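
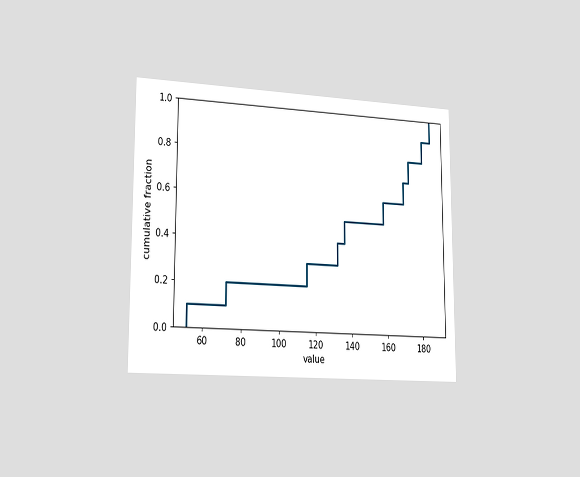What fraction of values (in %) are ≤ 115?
The chart is viewed slightly from the left. At x=115 the ECDF step is at 30%.

30%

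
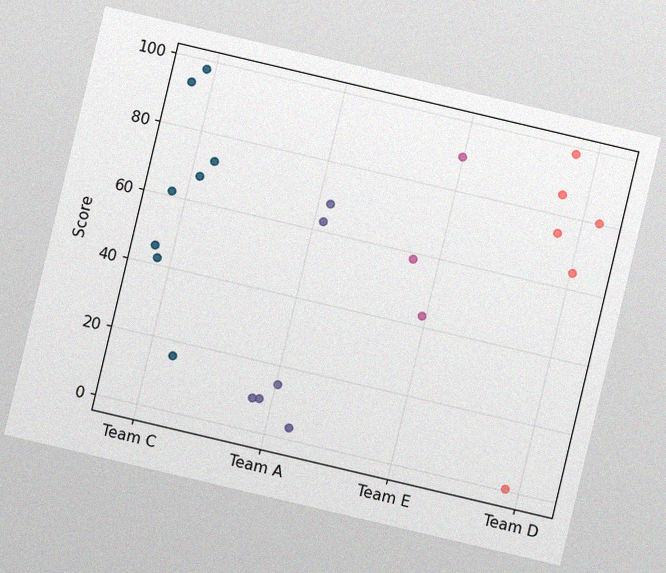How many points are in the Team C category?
8

The chart is tilted about 13° clockwise, with some photo noise. Counting the markers in the Team C column gives 8.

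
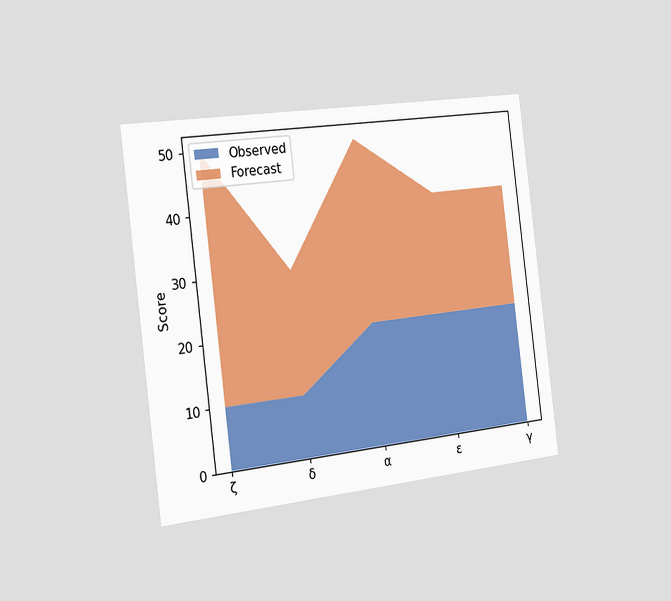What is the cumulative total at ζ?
50

The chart is tilted about 7° counter-clockwise and viewed slightly from the left. The stacked total at ζ reaches 50.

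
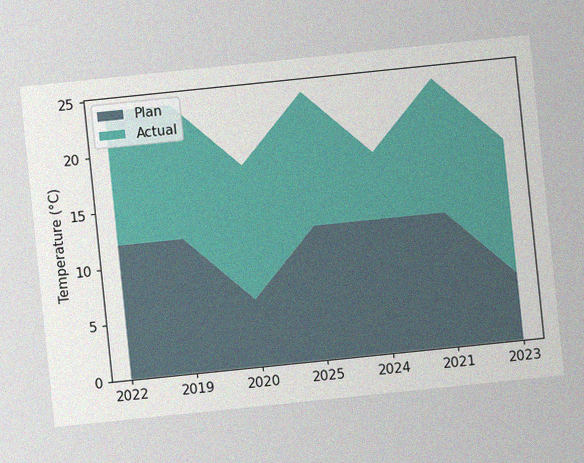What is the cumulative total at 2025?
The chart is tilted about 6° counter-clockwise, with some photo noise. The stacked total at 2025 reaches 24°C.

24°C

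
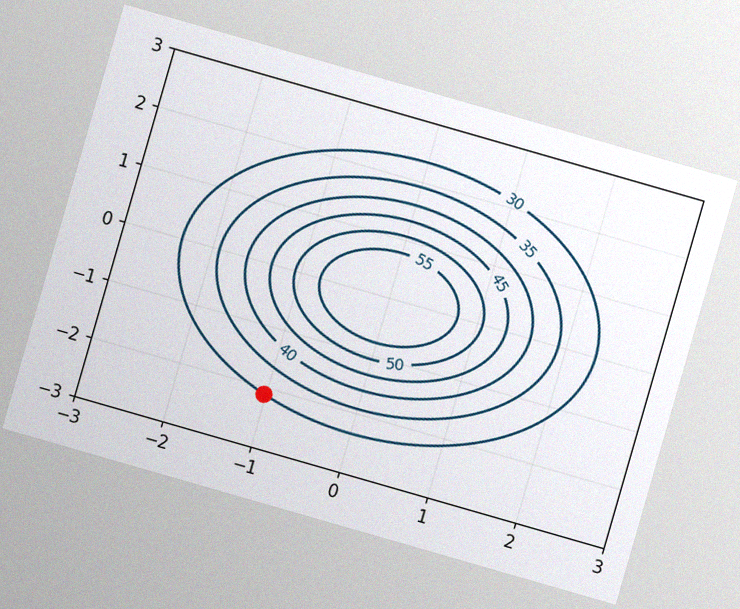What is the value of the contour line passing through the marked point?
30

The chart is tilted about 16° clockwise, with some photo noise. The marked point sits on the contour labelled 30.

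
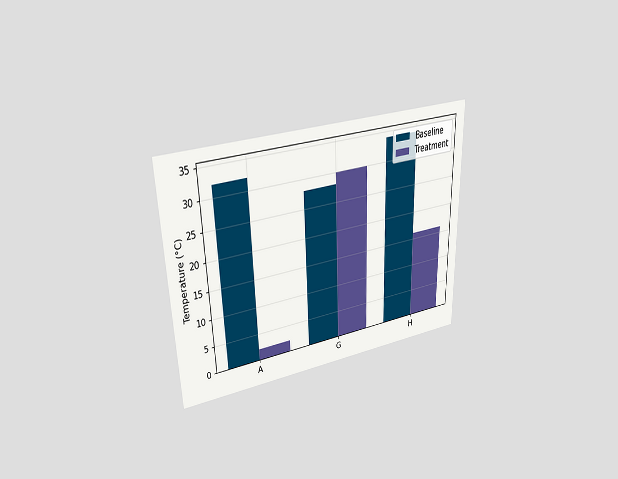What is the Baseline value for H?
The chart is viewed at a slight angle. The Baseline bar at H reaches 34°C on the y-axis.

34°C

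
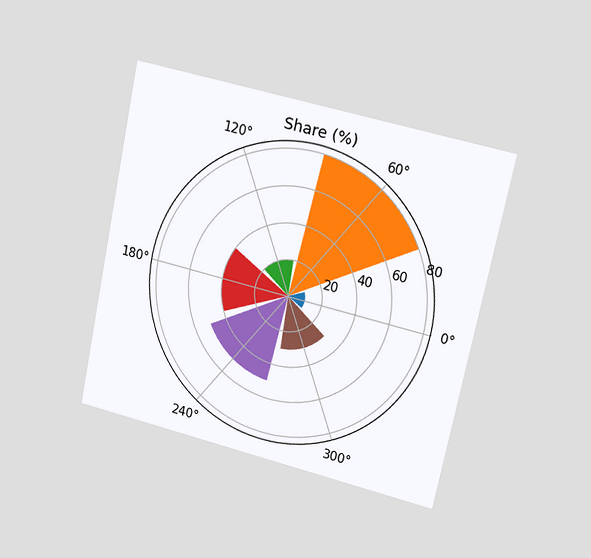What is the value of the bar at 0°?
The chart is tilted about 12° clockwise and viewed at a slight angle. The bar at 0° reaches 10% on the radial axis.

10%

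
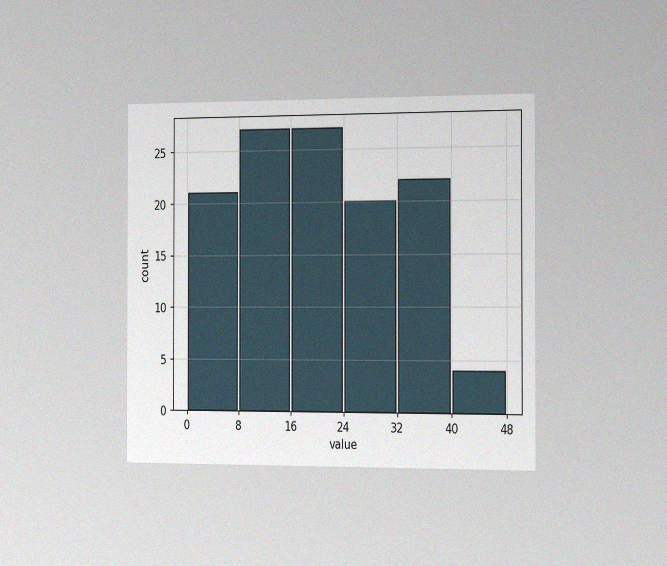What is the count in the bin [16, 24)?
The chart is viewed slightly from the right, with some photo noise. The [16, 24) bin has height 27.

27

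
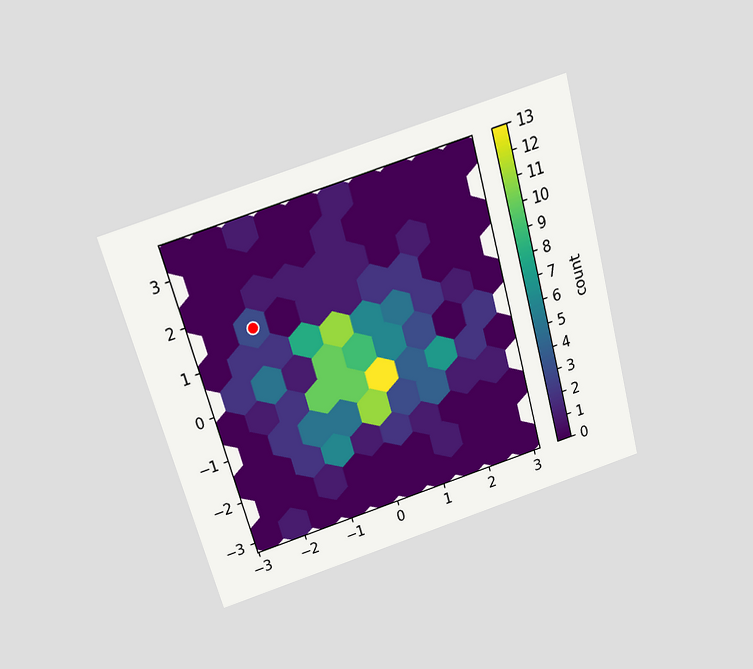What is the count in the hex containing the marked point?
3

The chart is tilted about 16° counter-clockwise and viewed slightly from above. The marked hex reads 3 on the colorbar.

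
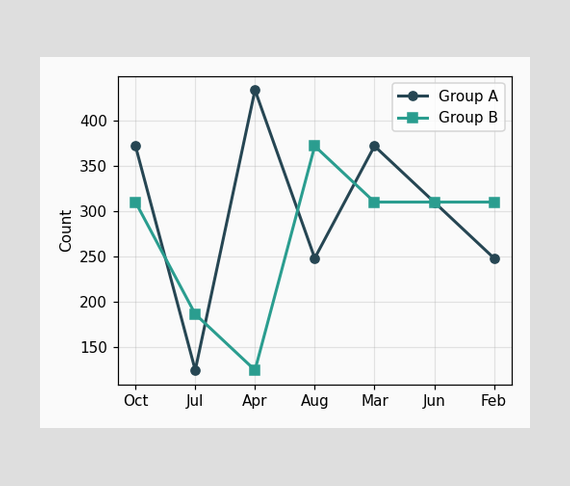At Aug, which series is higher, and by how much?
Group B, by 124

At Aug, Group B sits above the other line by 124.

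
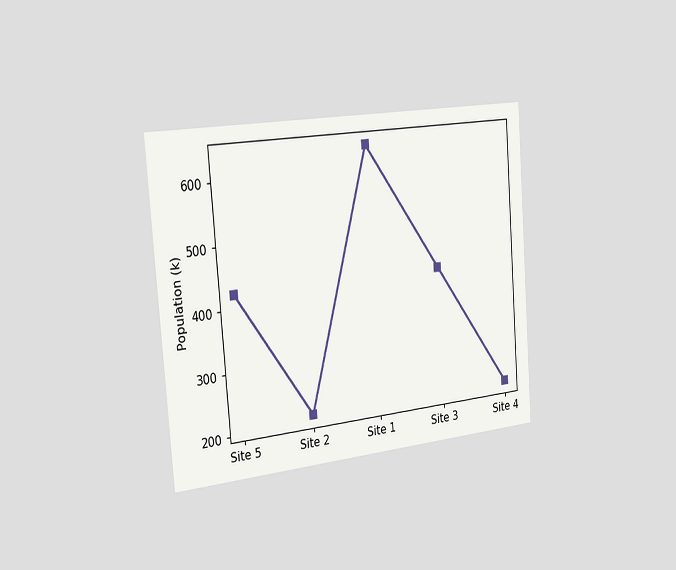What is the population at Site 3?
The chart is tilted about 4° counter-clockwise and viewed slightly from the left. At Site 3, the line is at 424k.

424k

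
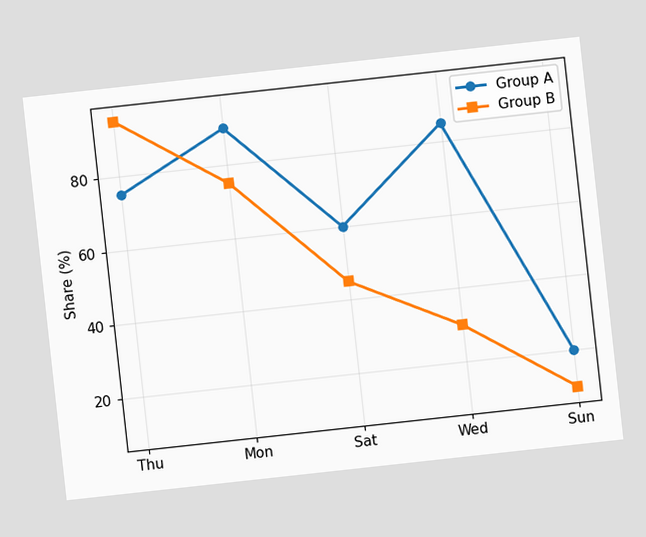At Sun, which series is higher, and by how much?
Group A, by 10%

The chart is tilted about 6° counter-clockwise. At Sun, Group A sits above the other line by 10%.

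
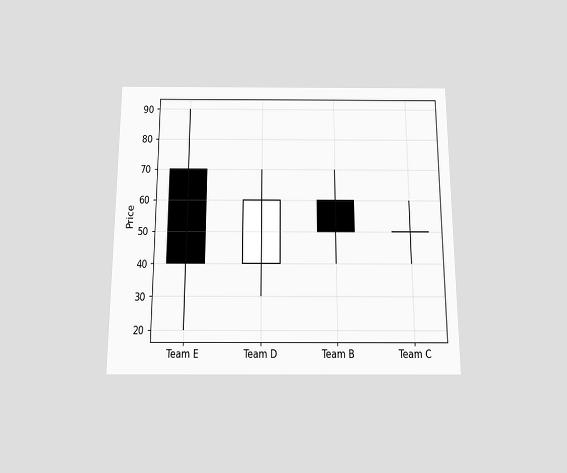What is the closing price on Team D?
The chart is viewed slightly from below. The Team D candle closes at 60.

60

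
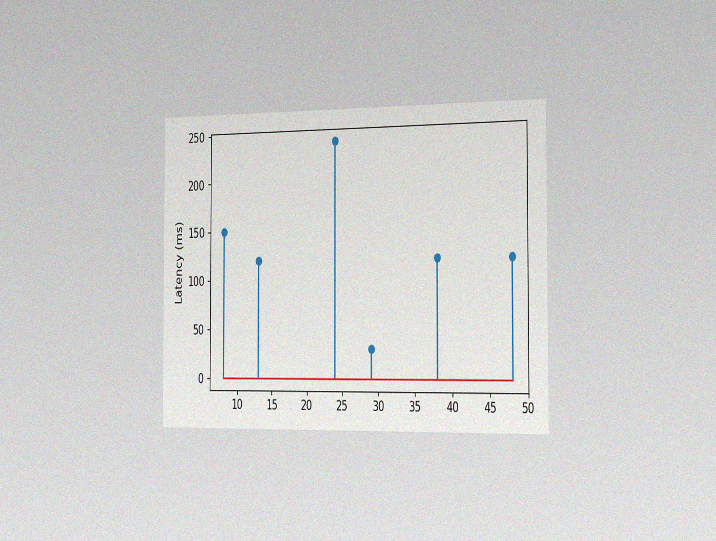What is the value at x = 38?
120ms

The chart is viewed slightly from the right, with some photo noise. The stem at x=38 reaches 120ms.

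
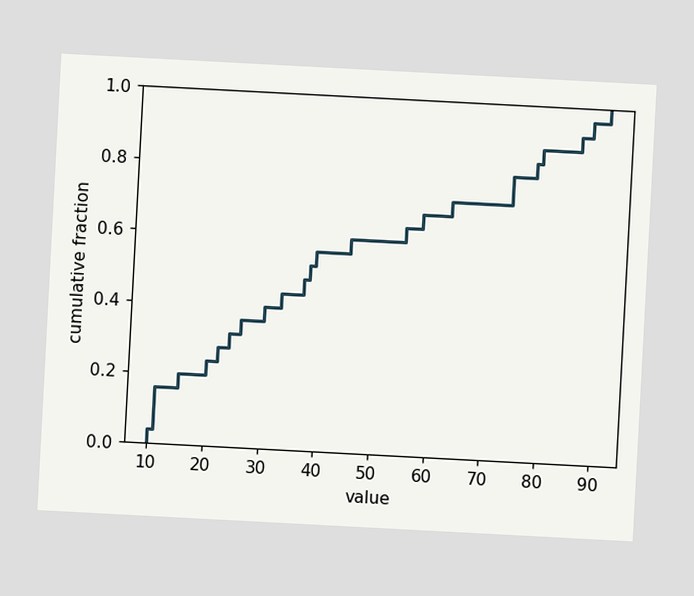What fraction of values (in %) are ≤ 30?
40%

The chart is tilted about 3° clockwise. At x=30 the ECDF step is at 40%.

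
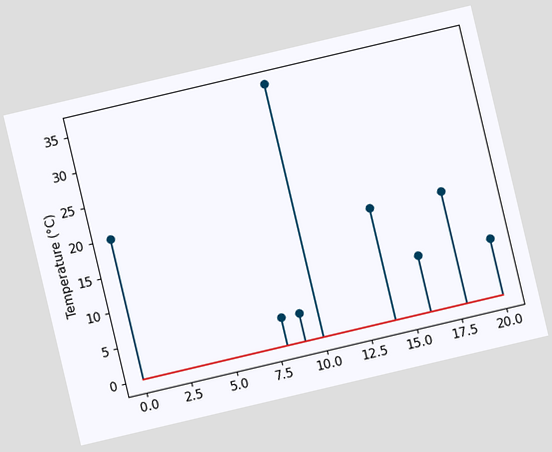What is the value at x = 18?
The chart is tilted about 13° counter-clockwise. The stem at x=18 reaches 16°C.

16°C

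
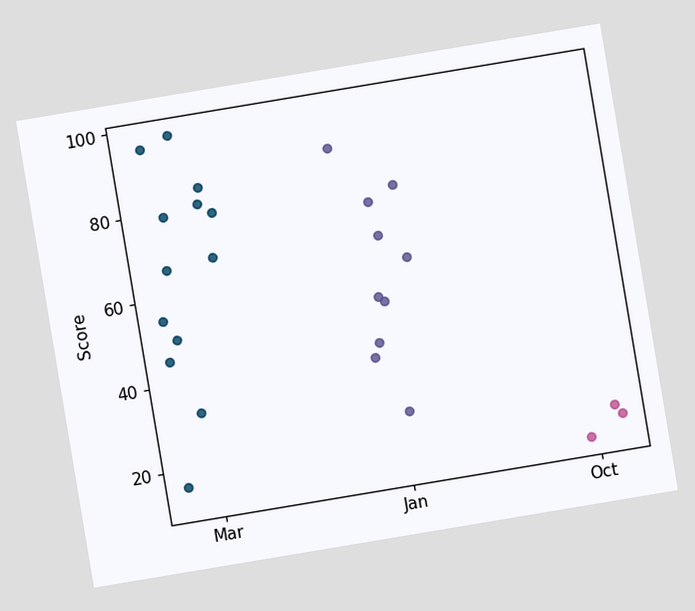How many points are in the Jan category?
10

The chart is tilted about 9° counter-clockwise. Counting the markers in the Jan column gives 10.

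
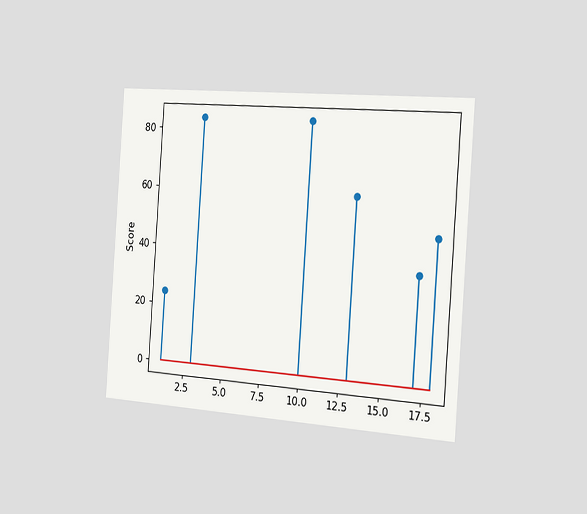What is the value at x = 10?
The chart is tilted about 4° clockwise and viewed slightly from the right. The stem at x=10 reaches 84.

84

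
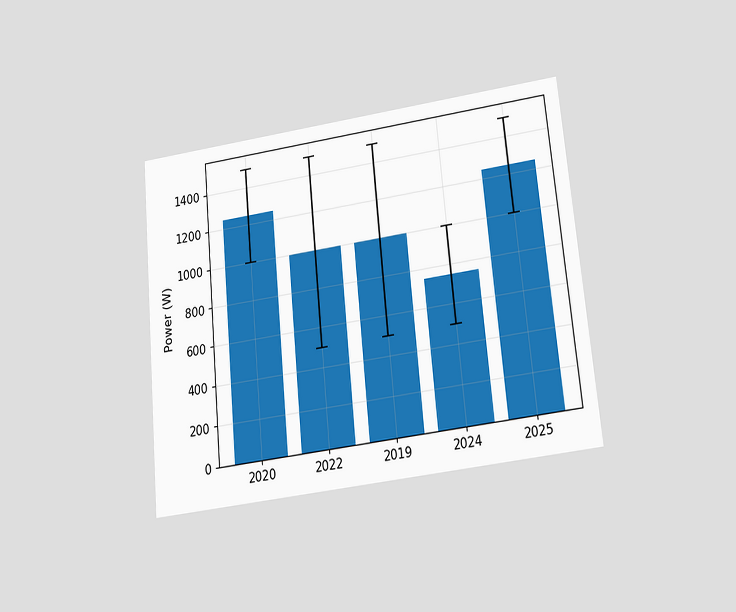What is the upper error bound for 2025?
The chart is tilted about 5° counter-clockwise and viewed slightly from below. The 2025 bar's upper whisker reaches 1500W.

1500W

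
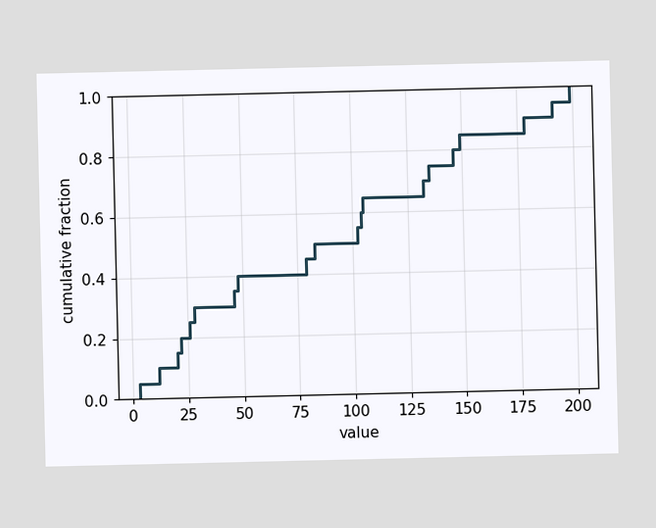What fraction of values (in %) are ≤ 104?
60%

At x=104 the ECDF step is at 60%.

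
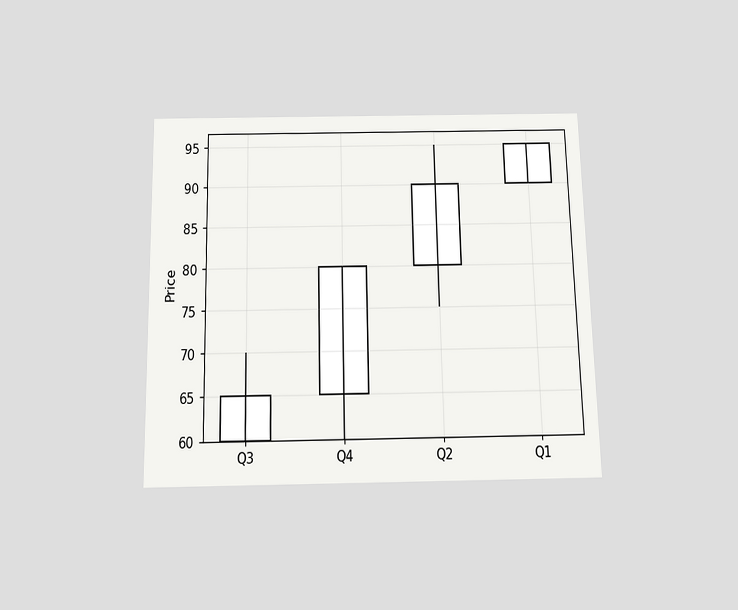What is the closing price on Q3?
65

The chart is viewed slightly from below. The Q3 candle closes at 65.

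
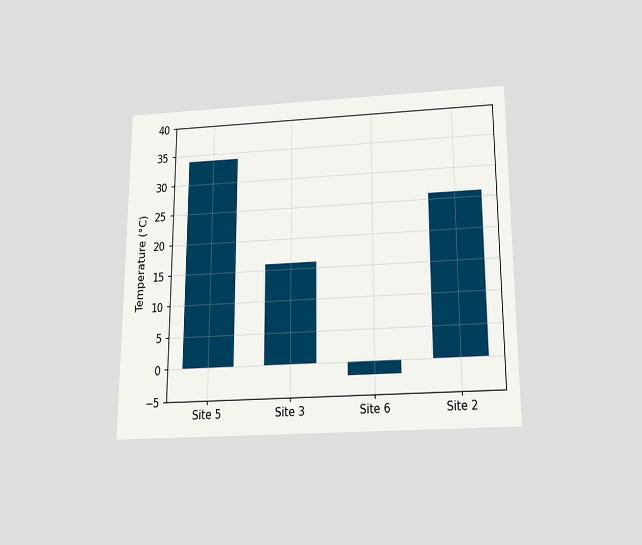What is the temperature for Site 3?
The chart is viewed slightly from below. Reading along the chart's y-axis, the Site 3 bar reaches 16°C.

16°C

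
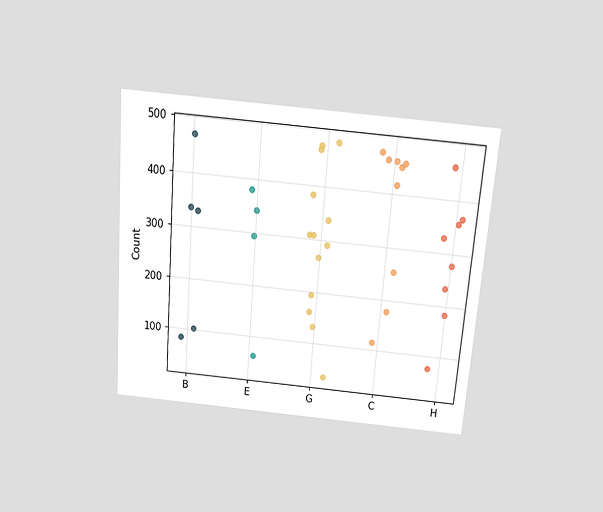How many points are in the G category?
The chart is tilted about 5° clockwise and viewed slightly from above. Counting the markers in the G column gives 13.

13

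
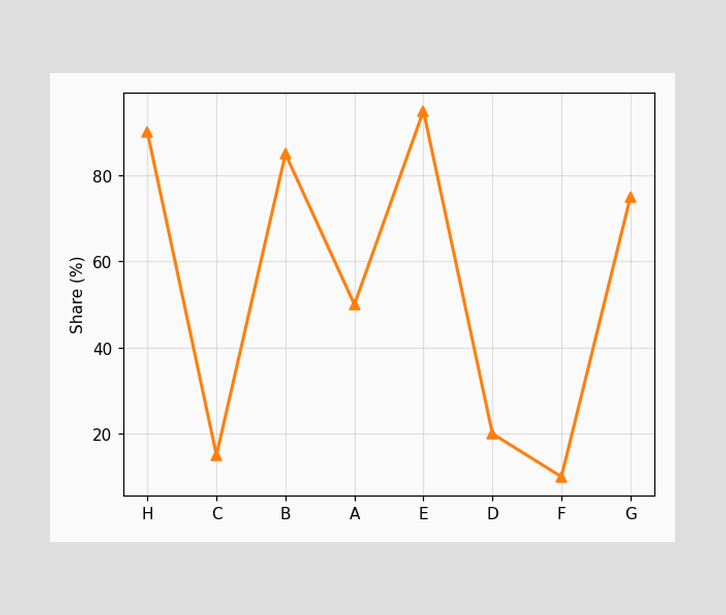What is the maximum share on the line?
95%

The highest point is at E, and reading across to the y-axis gives 95%.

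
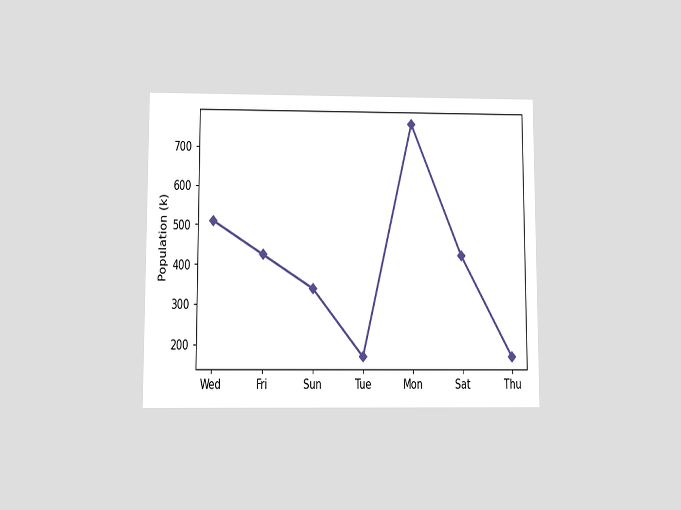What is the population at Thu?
The chart is viewed slightly from below. At Thu, the line is at 170k.

170k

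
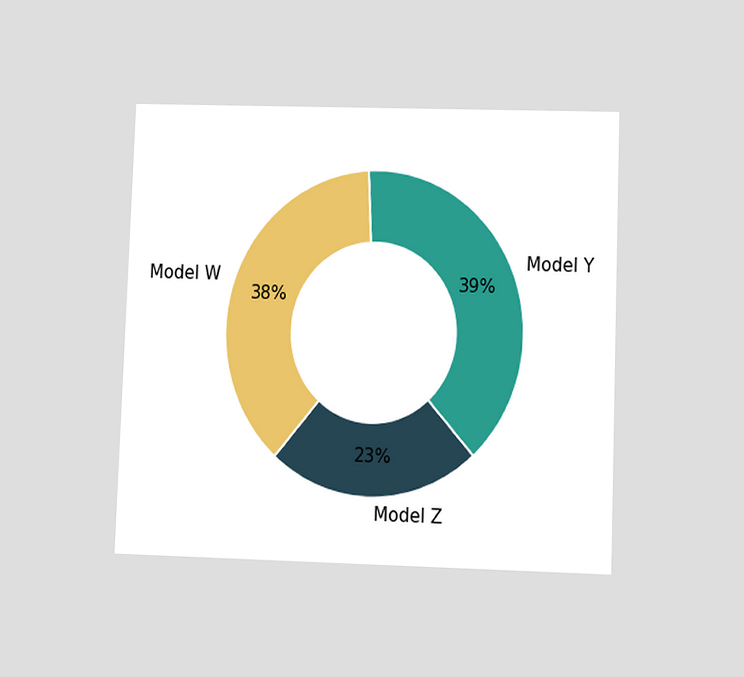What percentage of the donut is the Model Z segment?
The chart is tilted about 2° clockwise and viewed at a slight angle. The Model Z segment takes up 23% of the ring.

23%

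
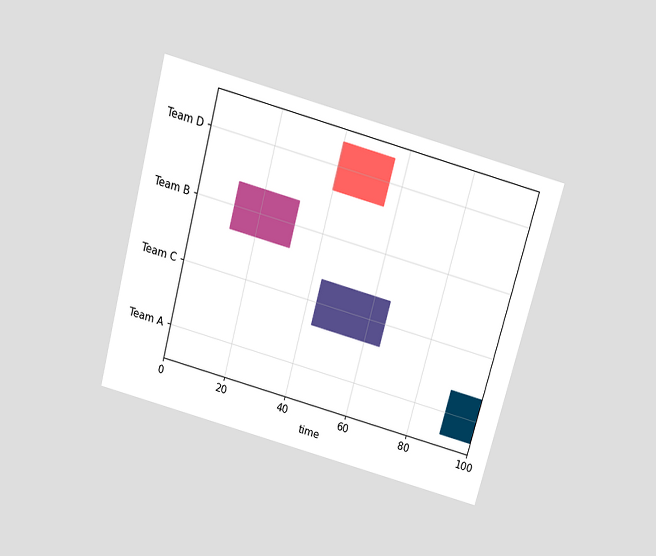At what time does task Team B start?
The chart is tilted about 15° clockwise and viewed slightly from above. The Team B bar begins at t=12.

12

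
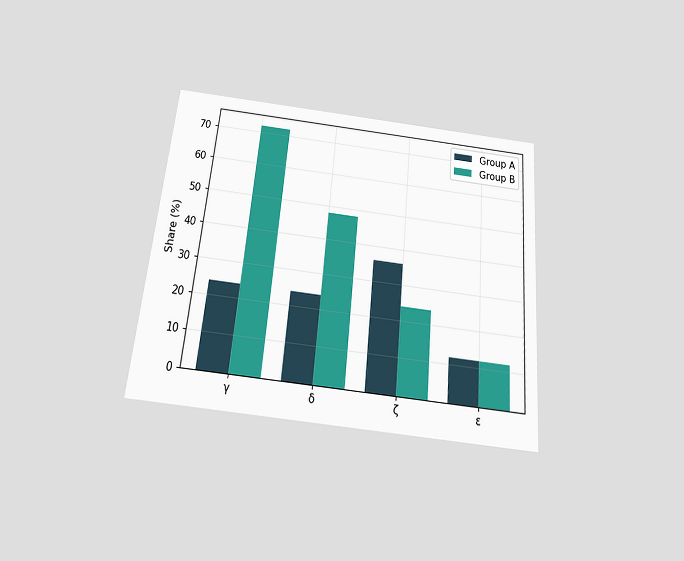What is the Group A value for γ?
The chart is tilted about 5° clockwise and viewed slightly from below. The Group A bar at γ reaches 24% on the y-axis.

24%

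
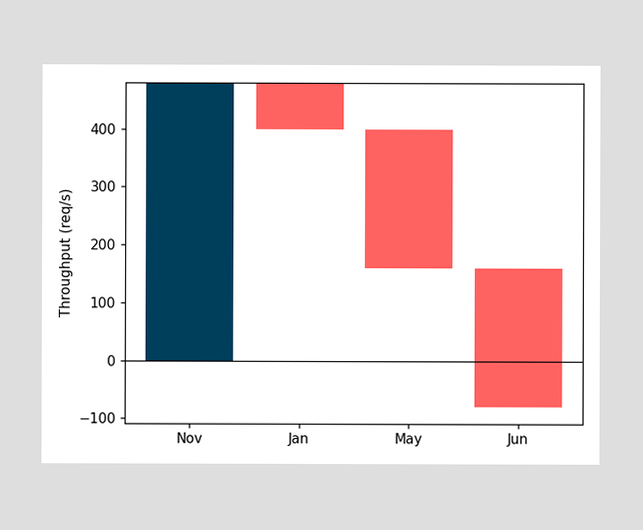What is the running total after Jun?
After Jun the running total reaches -80req/s.

-80req/s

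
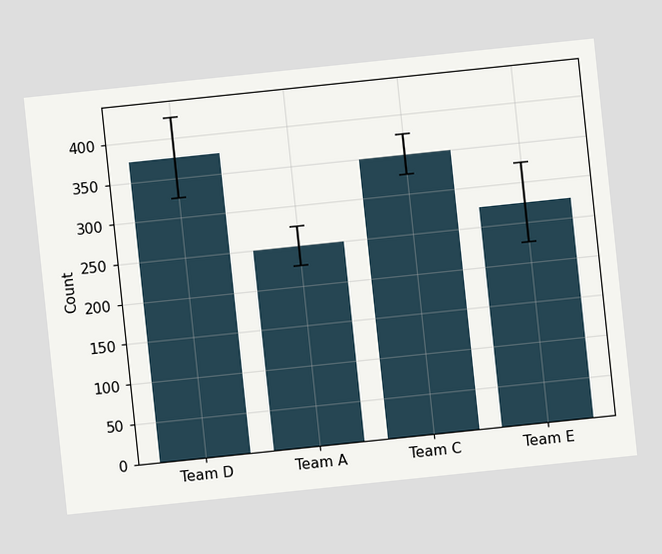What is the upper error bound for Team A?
275

The chart is tilted about 6° counter-clockwise. The Team A bar's upper whisker reaches 275.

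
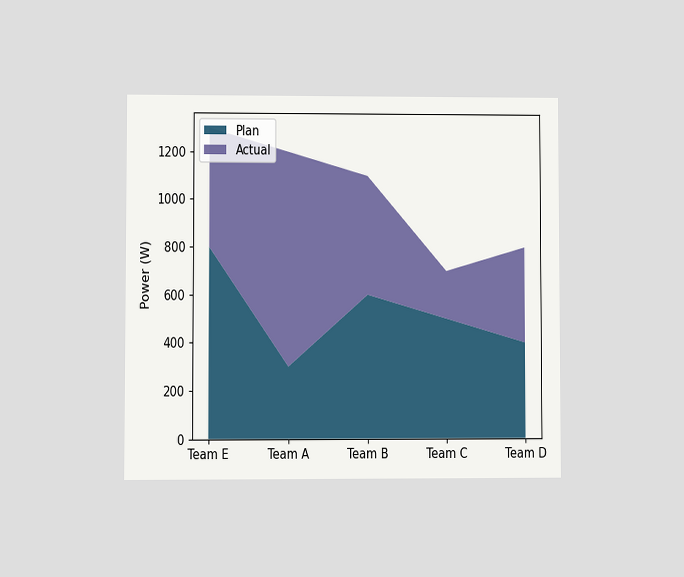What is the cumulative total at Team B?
The chart is viewed at a slight angle. The stacked total at Team B reaches 1100W.

1100W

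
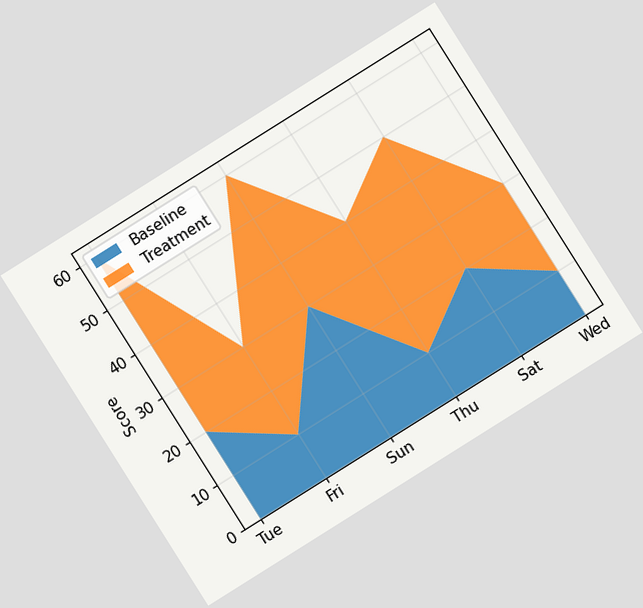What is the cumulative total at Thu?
The chart is tilted about 32° counter-clockwise. The stacked total at Thu reaches 40.

40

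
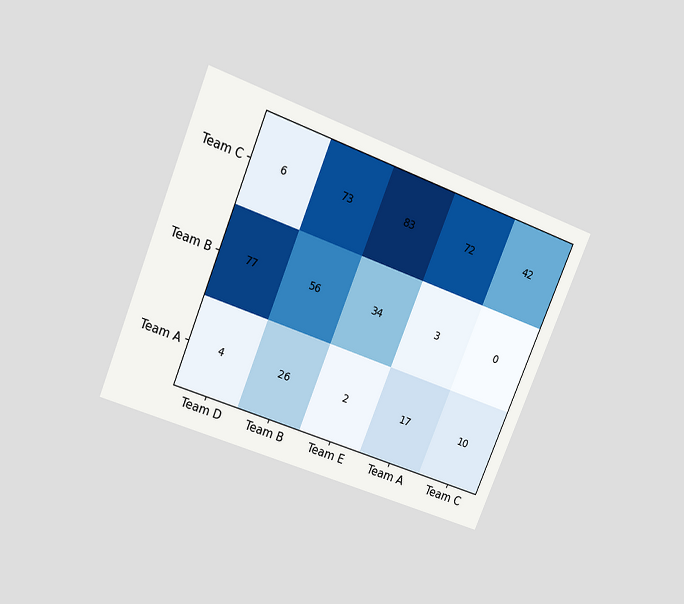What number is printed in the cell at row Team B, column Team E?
The chart is tilted about 22° clockwise and viewed slightly from above. The (Team B, Team E) cell reads 34.

34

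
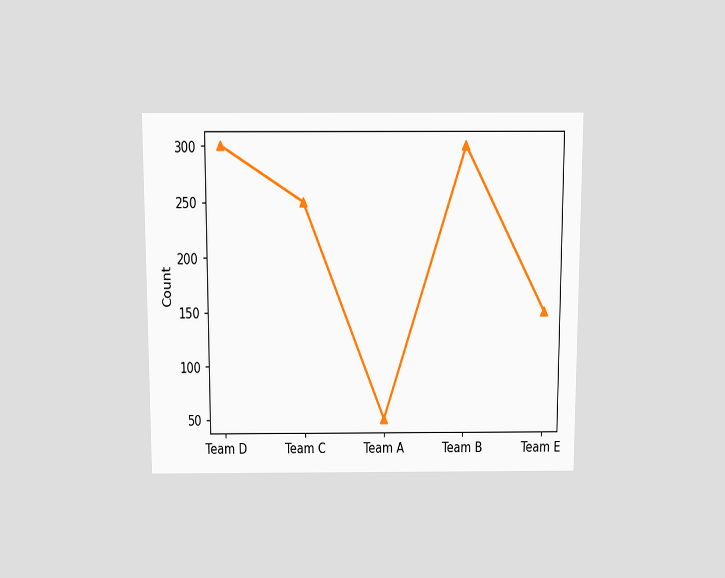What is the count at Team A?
The chart is viewed slightly from above. At Team A, the line is at 50.

50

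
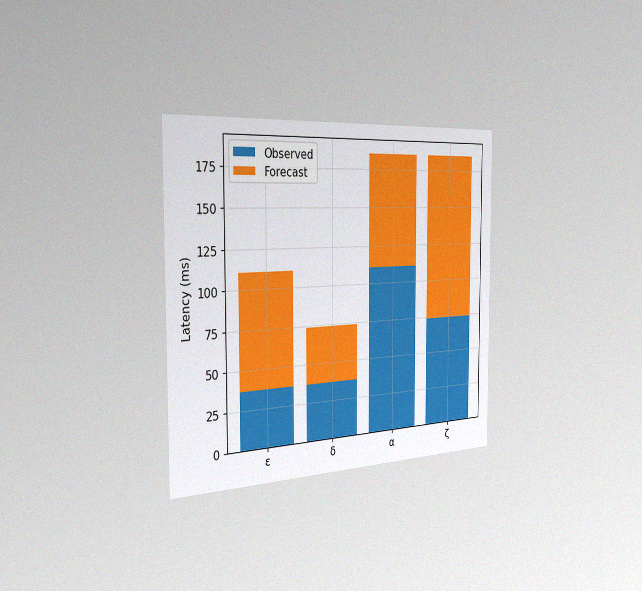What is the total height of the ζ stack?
185ms

The chart is viewed slightly from the left, with some photo noise. The ζ stack's top reaches 185ms on the y-axis.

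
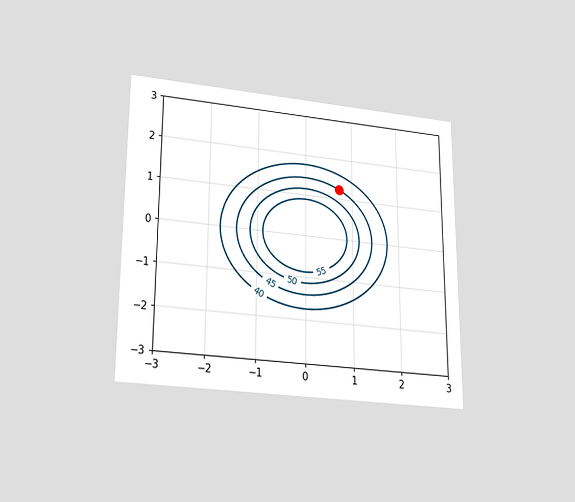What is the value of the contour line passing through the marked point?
The chart is viewed slightly from below. The marked point sits on the contour labelled 45.

45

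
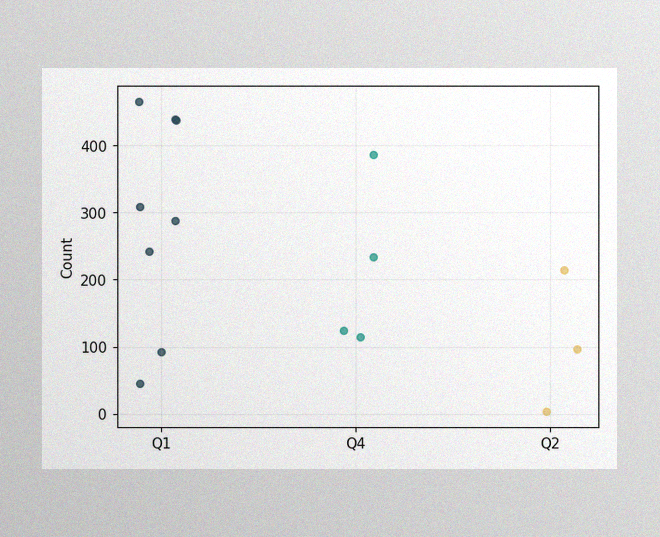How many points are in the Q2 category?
3

The image has some photo noise and uneven lighting. Counting the markers in the Q2 column gives 3.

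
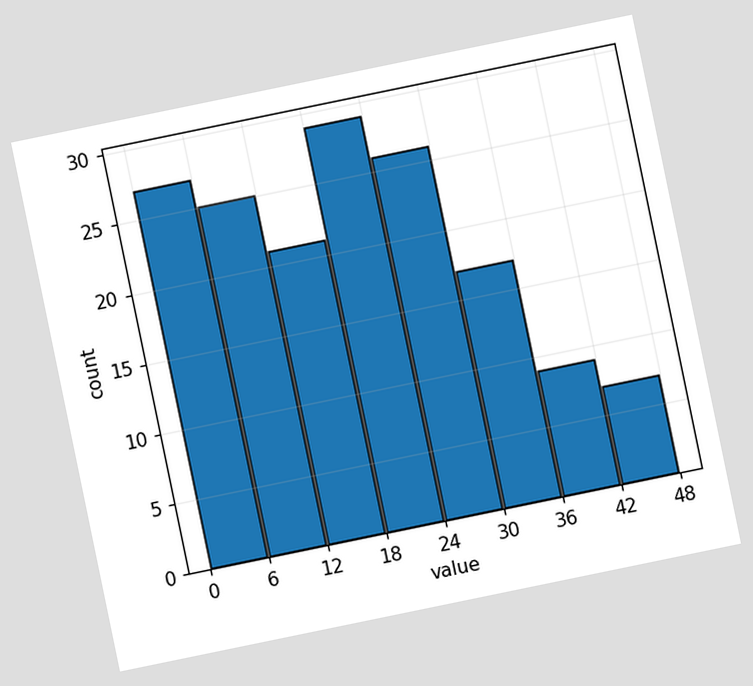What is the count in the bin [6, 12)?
25

The chart is tilted about 12° counter-clockwise. The [6, 12) bin has height 25.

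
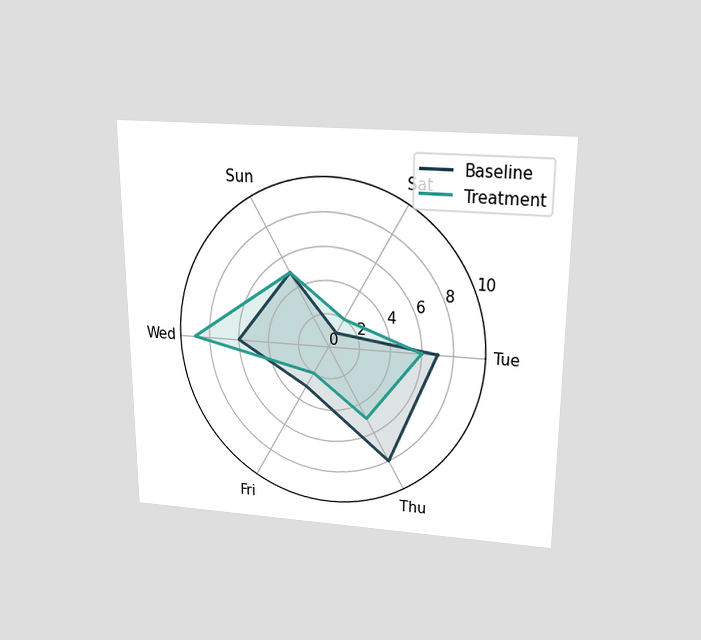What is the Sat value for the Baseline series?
The chart is viewed slightly from above. On the Sat axis, Baseline reaches 1.

1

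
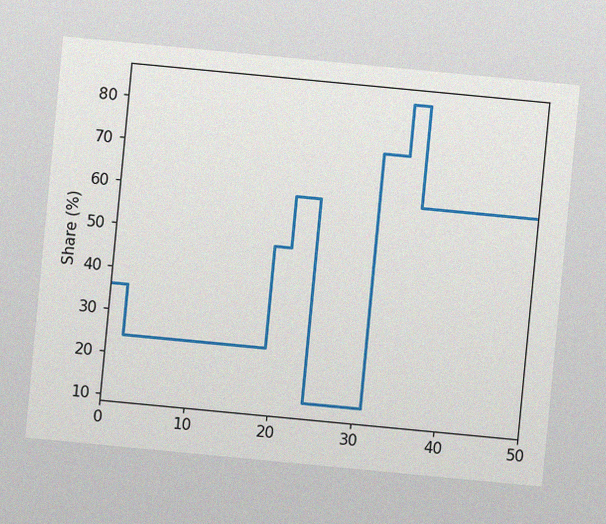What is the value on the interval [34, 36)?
84%

The chart is tilted about 5° clockwise, with some photo noise. On [34, 36) the step sits at 84%.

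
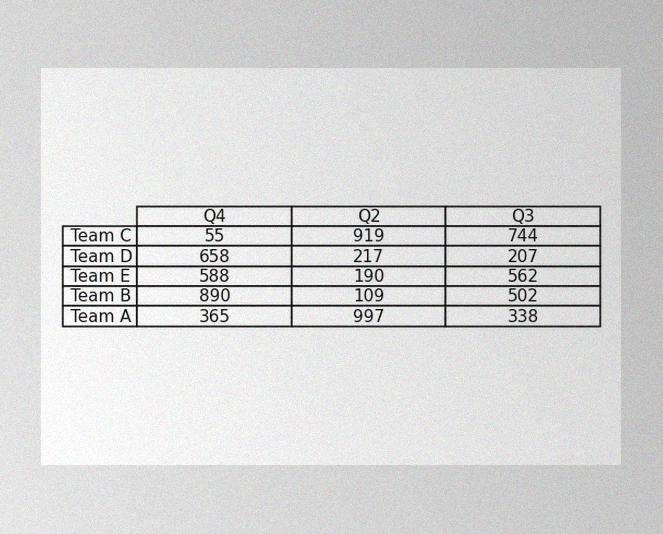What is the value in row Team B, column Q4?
890

The image has some photo noise and uneven lighting. The (Team B, Q4) cell reads 890.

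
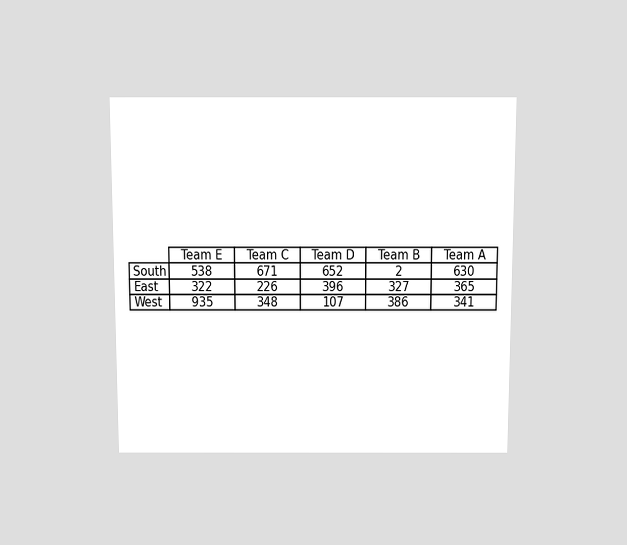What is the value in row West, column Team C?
348

The chart is viewed slightly from above. The (West, Team C) cell reads 348.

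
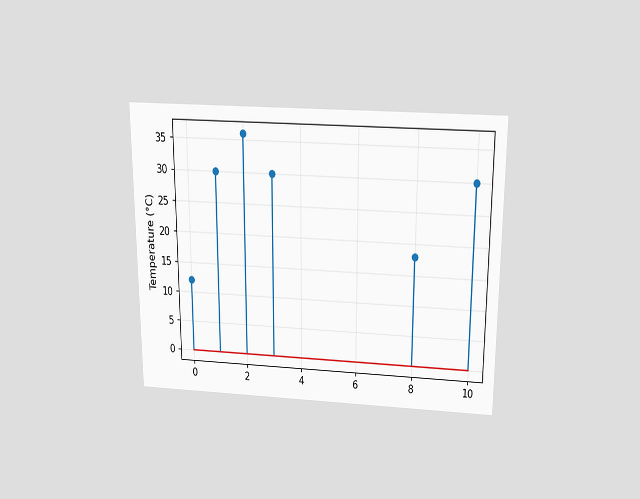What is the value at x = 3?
The chart is viewed slightly from above. The stem at x=3 reaches 30°C.

30°C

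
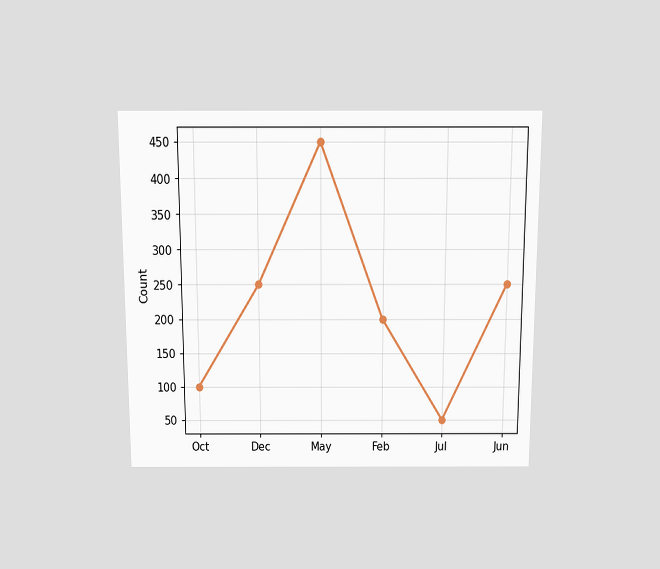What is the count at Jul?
50

The chart is viewed slightly from above. At Jul, the line is at 50.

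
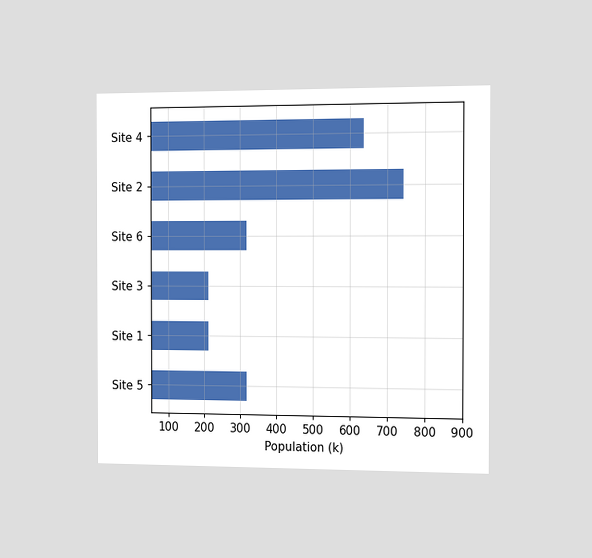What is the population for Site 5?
The chart is viewed slightly from the right. Reading along the chart's x-axis, the Site 5 bar reaches 318k.

318k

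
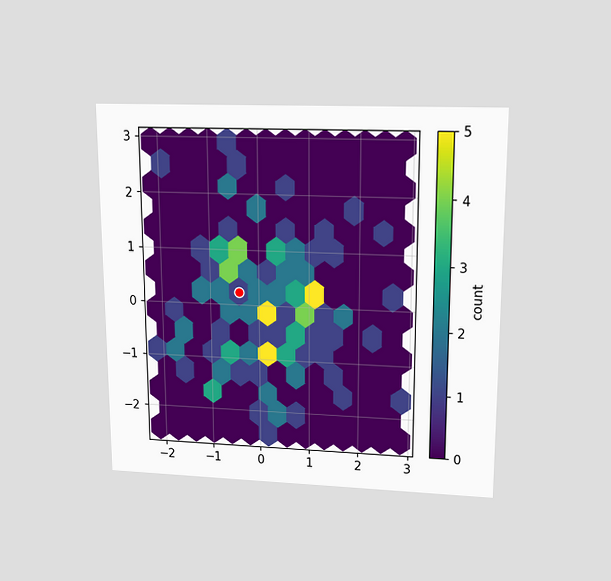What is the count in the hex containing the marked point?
1

The chart is viewed slightly from above. The marked hex reads 1 on the colorbar.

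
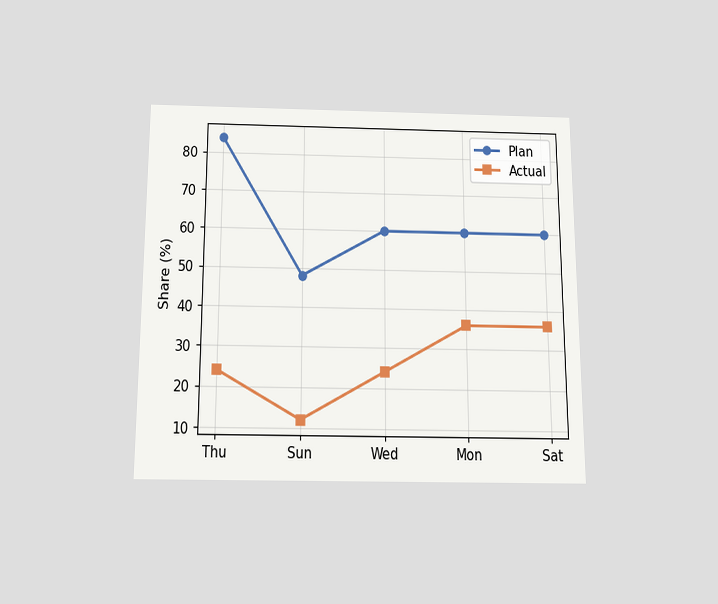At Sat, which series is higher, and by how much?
Plan, by 24%

The chart is viewed slightly from below. At Sat, Plan sits above the other line by 24%.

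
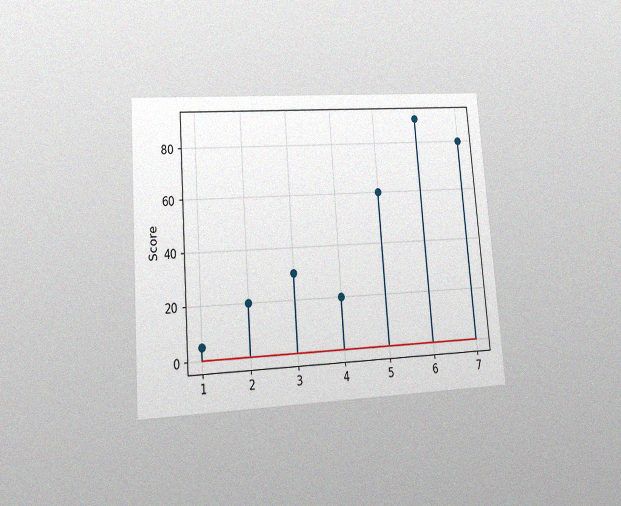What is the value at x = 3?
The chart is tilted about 4° counter-clockwise and viewed at a slight angle, with some photo noise. The stem at x=3 reaches 30.

30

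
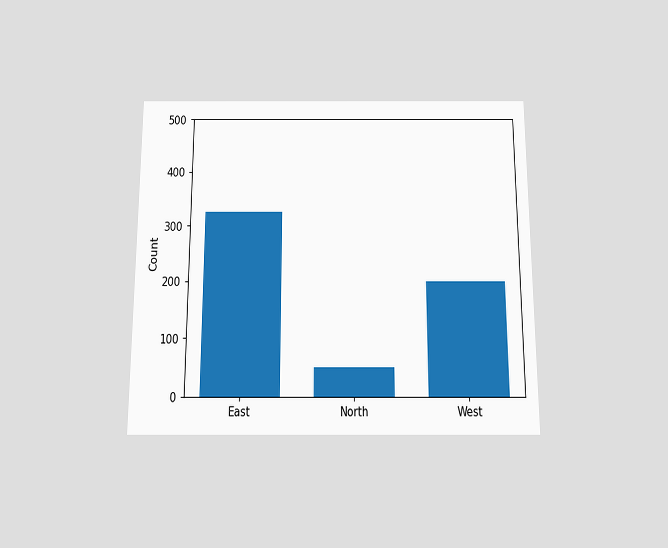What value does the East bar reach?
325

The chart is viewed slightly from below. Reading along the chart's y-axis, the East bar reaches 325.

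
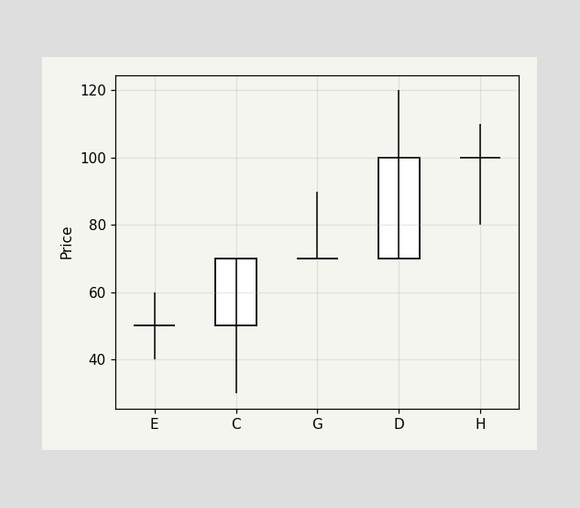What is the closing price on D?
The D candle closes at 100.

100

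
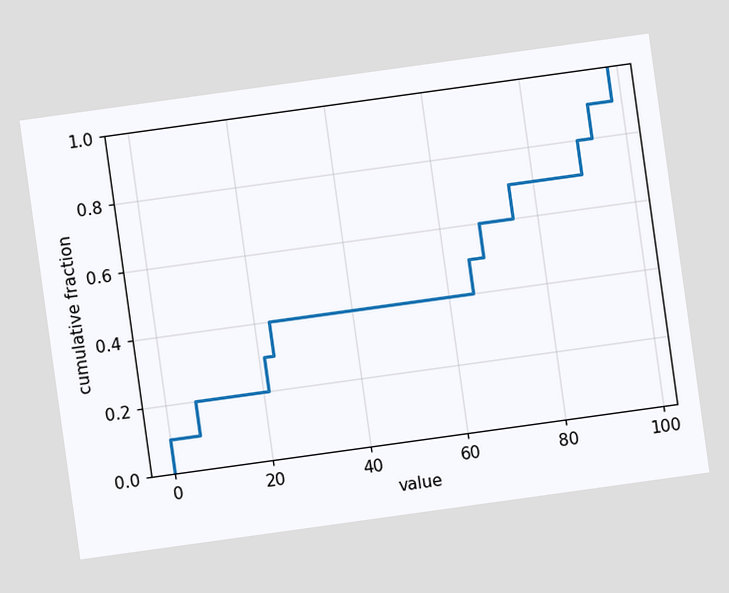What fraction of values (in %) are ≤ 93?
90%

The chart is tilted about 8° counter-clockwise. At x=93 the ECDF step is at 90%.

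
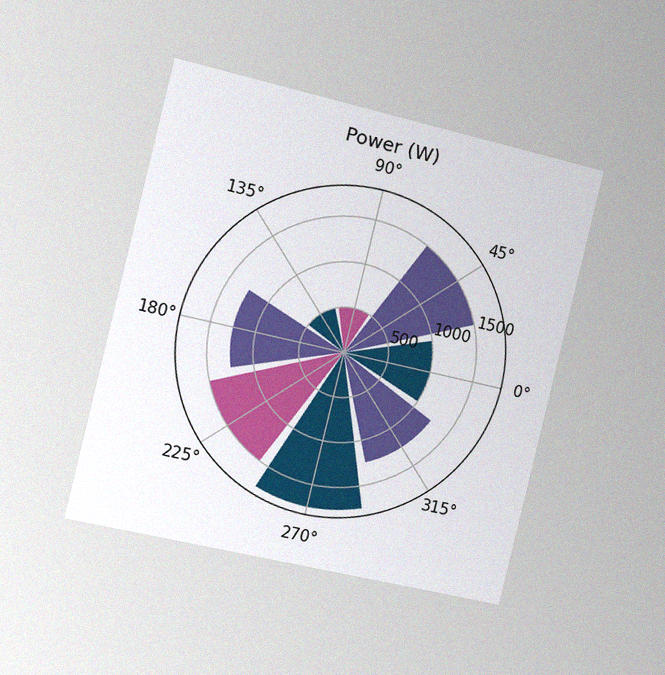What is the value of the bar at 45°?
1500W

The chart is tilted about 14° clockwise and viewed slightly from the left, with some photo noise. The bar at 45° reaches 1500W on the radial axis.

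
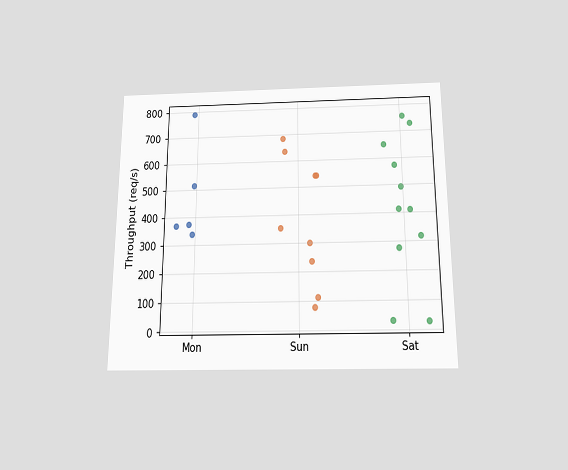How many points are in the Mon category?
The chart is viewed slightly from below. Counting the markers in the Mon column gives 5.

5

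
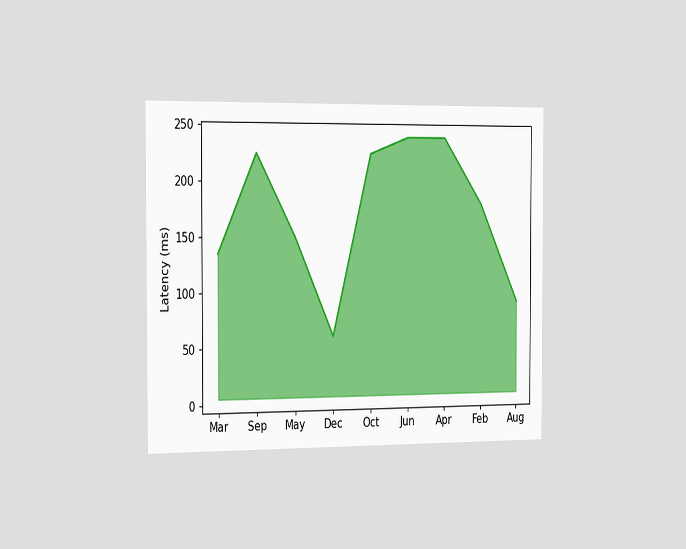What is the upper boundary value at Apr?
The chart is viewed slightly from the left. At Apr the upper boundary is at 240ms.

240ms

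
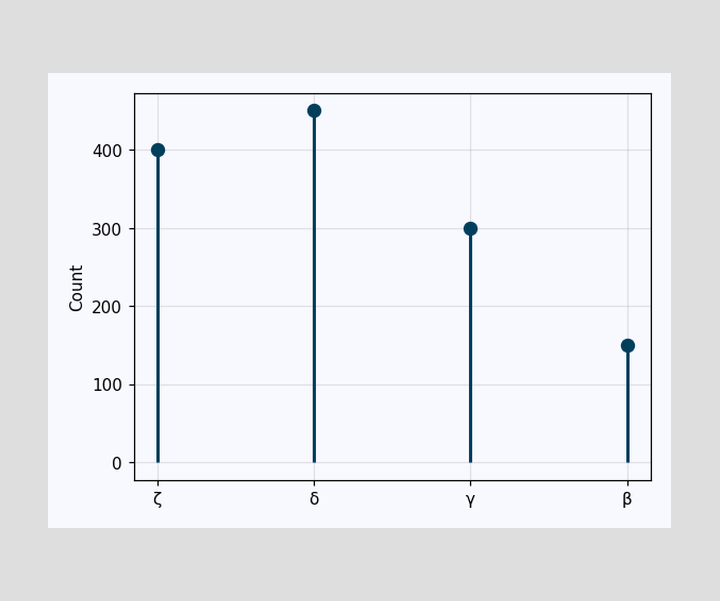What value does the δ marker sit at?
The δ marker sits at 450.

450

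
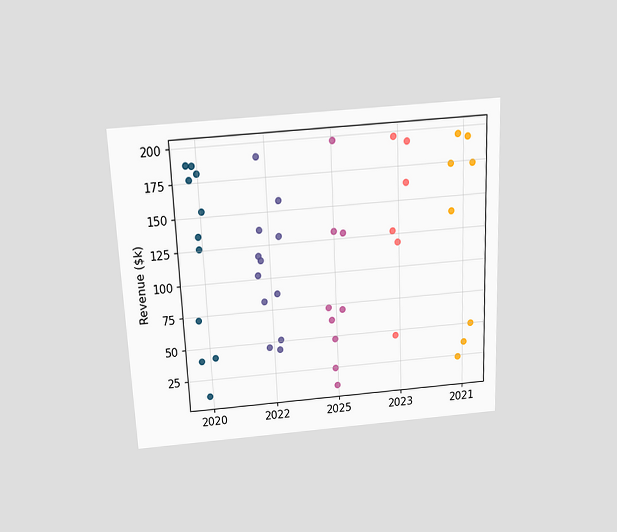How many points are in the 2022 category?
The chart is tilted about 3° counter-clockwise and viewed slightly from above. Counting the markers in the 2022 column gives 12.

12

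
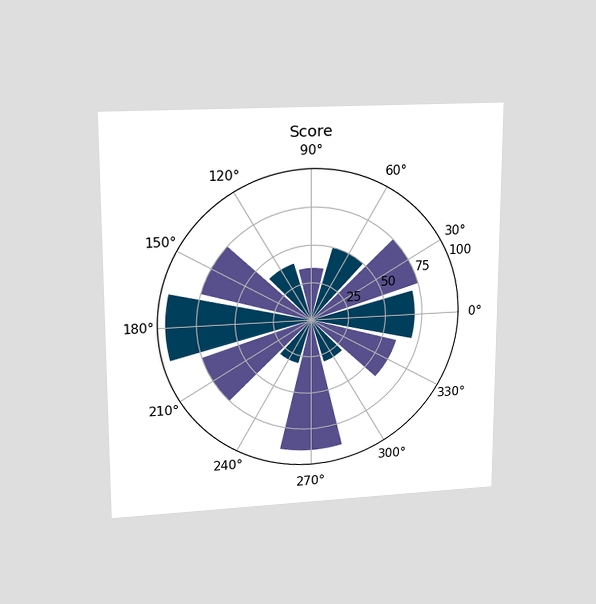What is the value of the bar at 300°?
The chart is viewed at a slight angle. The bar at 300° reaches 30 on the radial axis.

30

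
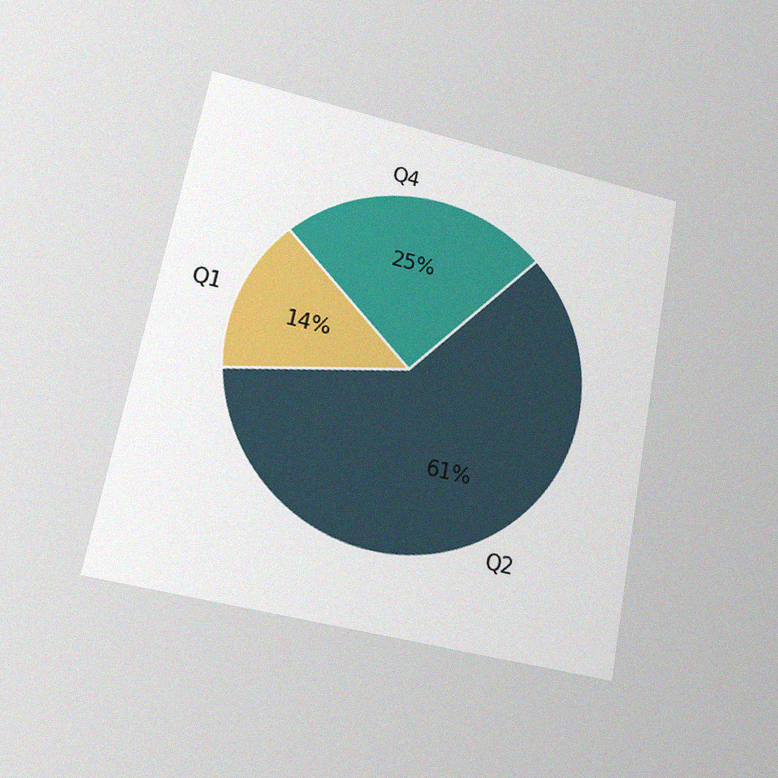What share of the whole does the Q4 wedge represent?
25%

The chart is tilted about 11° clockwise and viewed at a slight angle, with some photo noise. The Q4 slice takes up 25% of the pie.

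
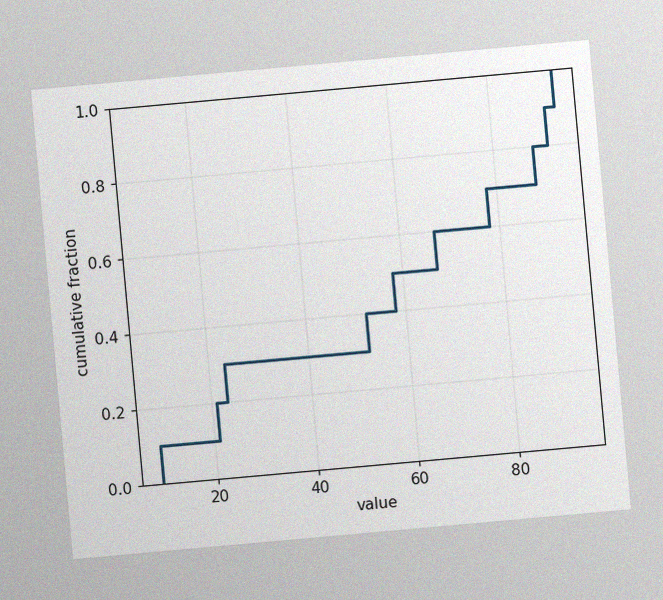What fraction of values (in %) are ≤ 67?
The chart is tilted about 5° counter-clockwise, with some photo noise. At x=67 the ECDF step is at 60%.

60%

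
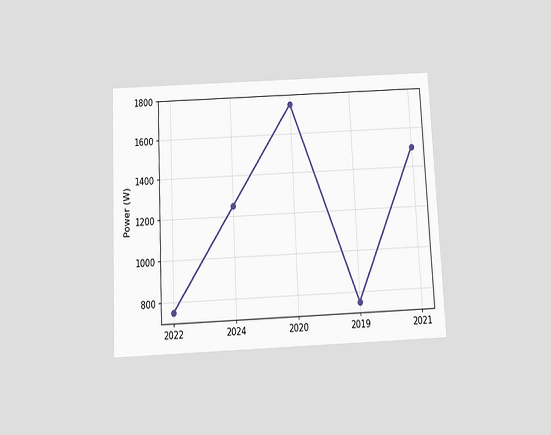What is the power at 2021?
The chart is tilted about 3° counter-clockwise and viewed slightly from below. At 2021, the line is at 1500W.

1500W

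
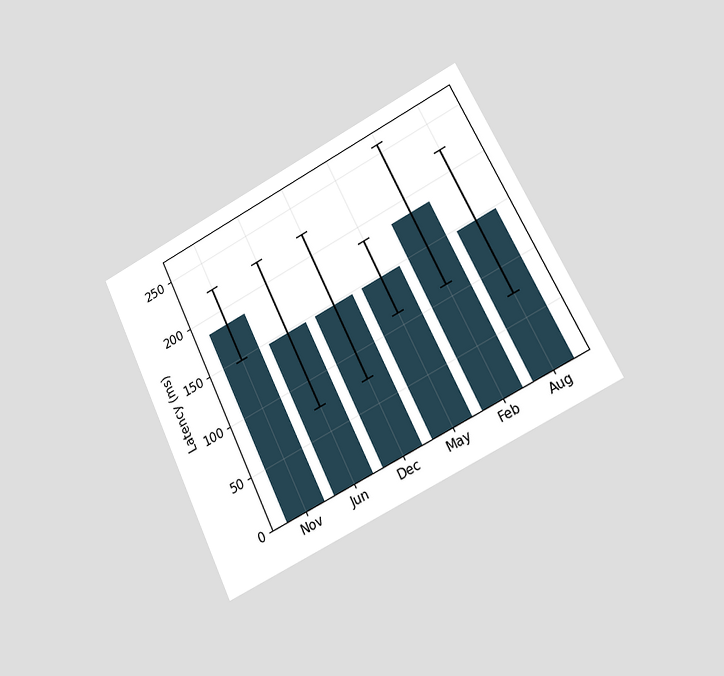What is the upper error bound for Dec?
222ms

The chart is tilted about 26° counter-clockwise and viewed slightly from the right. The Dec bar's upper whisker reaches 222ms.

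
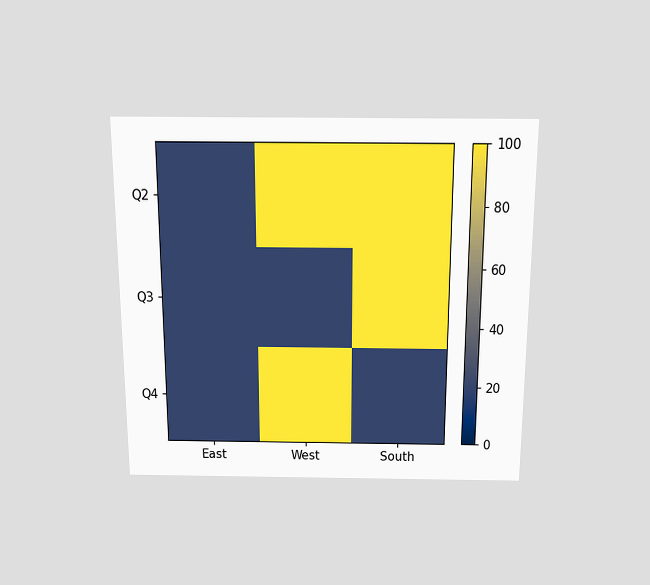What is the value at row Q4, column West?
The chart is viewed slightly from above. Matching cell (Q4, West) against the colorbar gives 100.

100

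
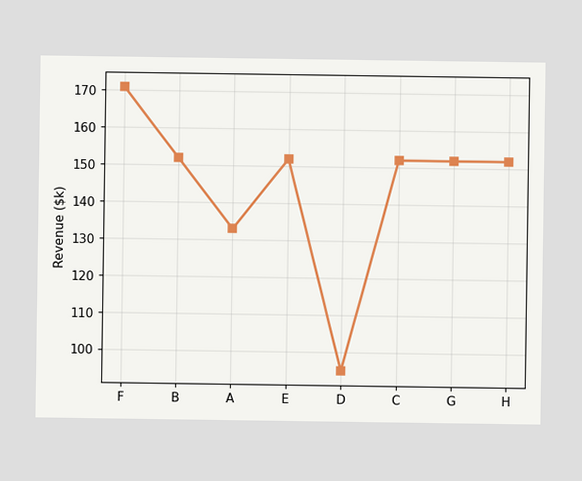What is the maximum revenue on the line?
$171k

The highest point is at F, and reading across to the y-axis gives $171k.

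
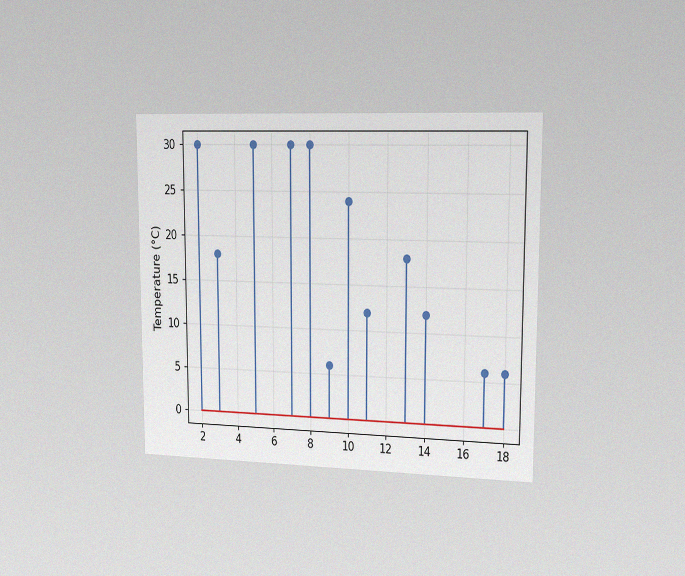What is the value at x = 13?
18°C

The chart is viewed slightly from the right, with some photo noise. The stem at x=13 reaches 18°C.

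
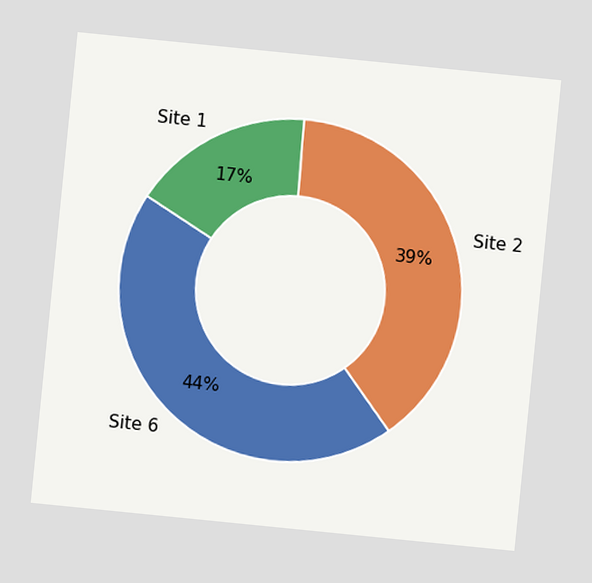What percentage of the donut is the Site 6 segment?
44%

The chart is tilted about 6° clockwise. The Site 6 segment takes up 44% of the ring.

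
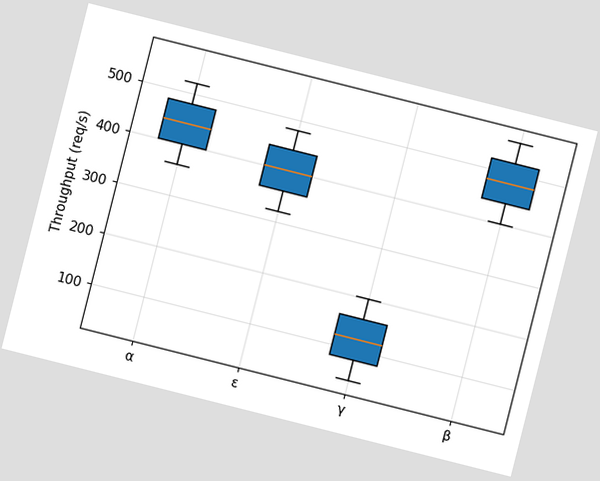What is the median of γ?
The chart is tilted about 14° clockwise. The median line in the γ box sits at 120req/s.

120req/s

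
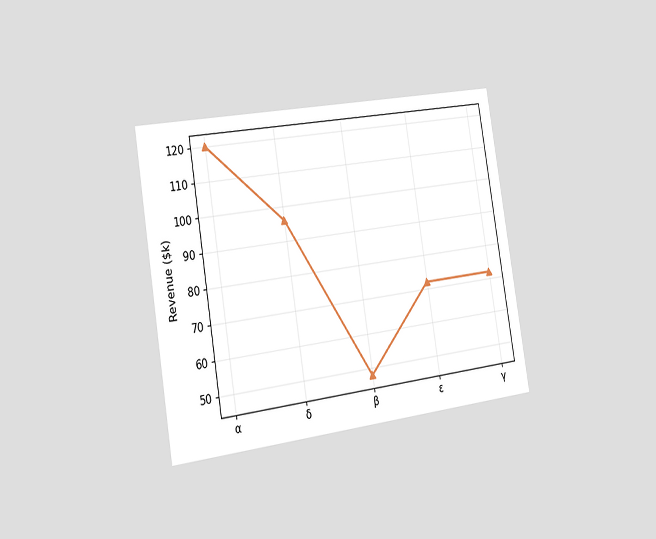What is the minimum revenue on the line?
$48k

The chart is tilted about 9° counter-clockwise and viewed slightly from the left. The lowest point is at β, and reading across to the y-axis gives $48k.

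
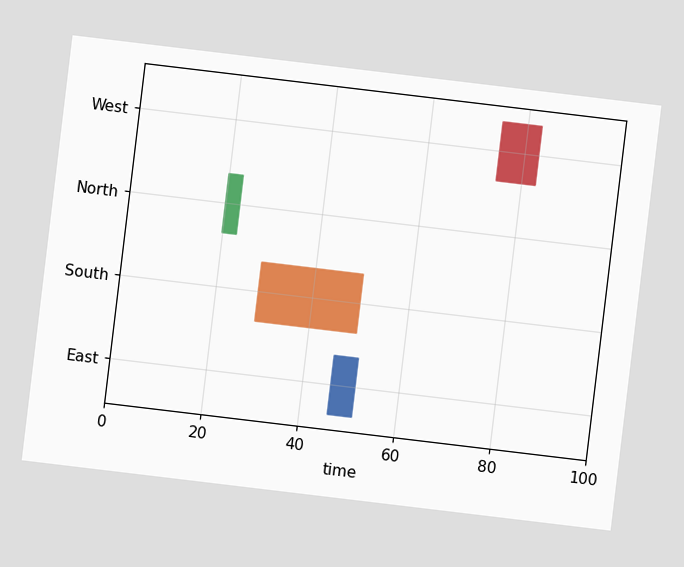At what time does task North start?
The chart is tilted about 7° clockwise. The North bar begins at t=20.

20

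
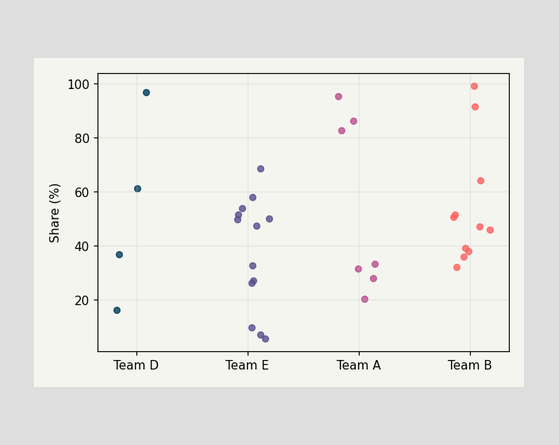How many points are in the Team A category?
Counting the markers in the Team A column gives 7.

7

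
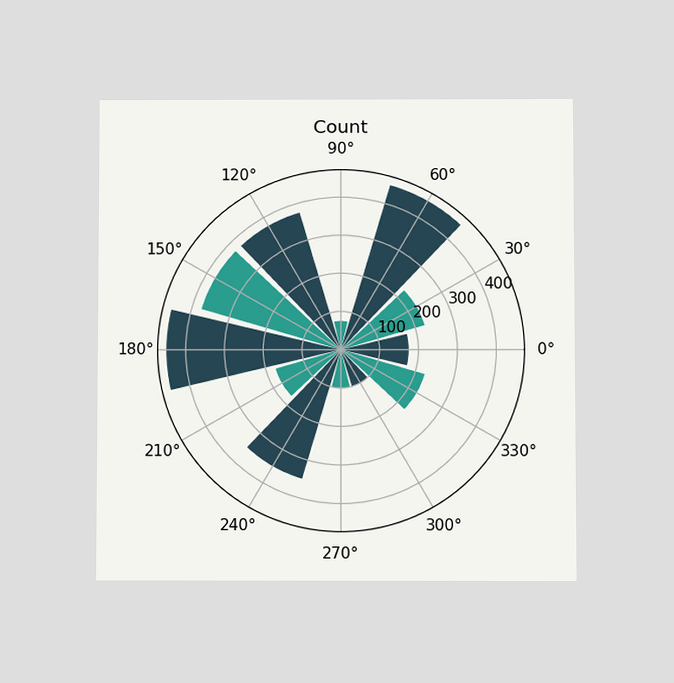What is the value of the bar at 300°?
The chart is viewed at a slight angle. The bar at 300° reaches 100 on the radial axis.

100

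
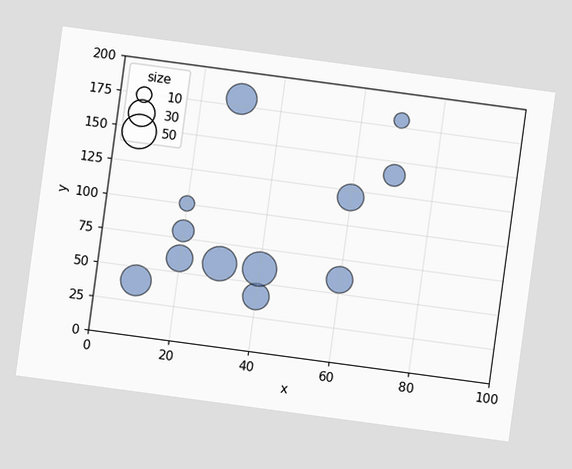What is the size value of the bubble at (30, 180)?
The chart is tilted about 8° clockwise. Matching the bubble at (30, 180) against the size legend gives 40.

40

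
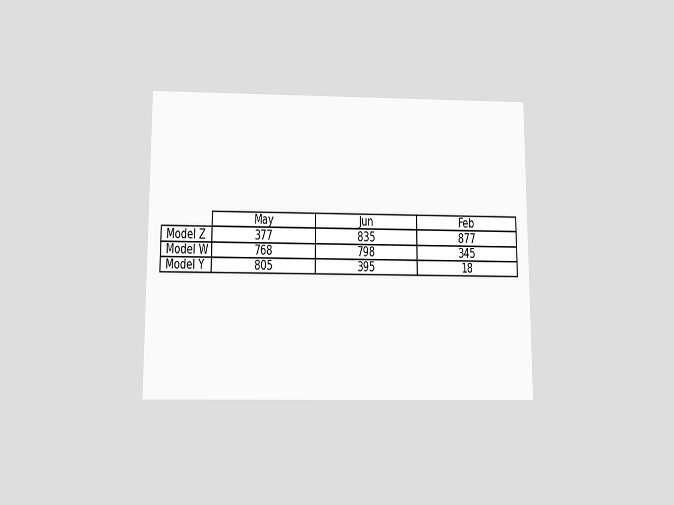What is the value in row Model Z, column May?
The chart is viewed slightly from below. The (Model Z, May) cell reads 377.

377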